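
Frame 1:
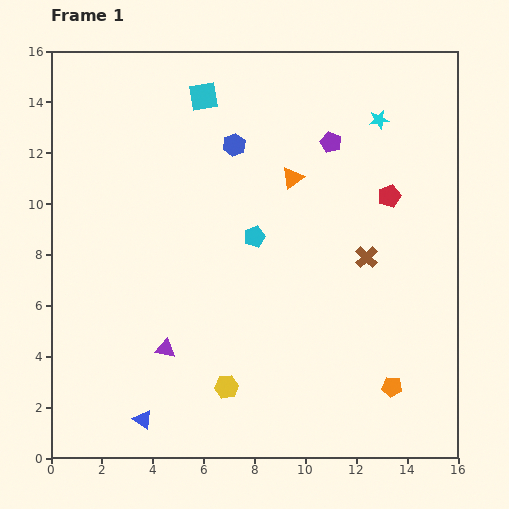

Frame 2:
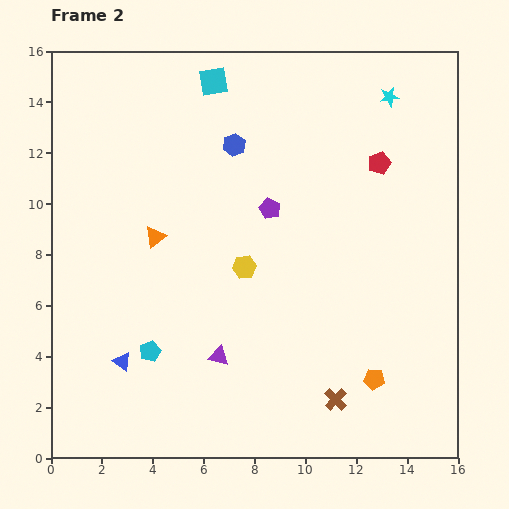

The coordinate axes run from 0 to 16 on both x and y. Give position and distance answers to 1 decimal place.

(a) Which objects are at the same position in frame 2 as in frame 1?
the blue hexagon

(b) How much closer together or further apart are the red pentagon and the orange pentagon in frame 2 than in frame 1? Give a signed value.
+1.0

Distance in frame 1: 7.5. Distance in frame 2: 8.5.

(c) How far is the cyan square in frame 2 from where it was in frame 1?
0.7

The cyan square moved from (6.0, 14.2) to (6.4, 14.8), a distance of √(0.4² + 0.6²) ≈ 0.7.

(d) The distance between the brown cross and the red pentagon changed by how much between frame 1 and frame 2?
+6.9

Distance in frame 1: 2.6. Distance in frame 2: 9.5.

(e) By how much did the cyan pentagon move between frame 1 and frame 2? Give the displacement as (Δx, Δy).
(-4.1, -4.5)

The cyan pentagon was at (8.0, 8.7) in frame 1 and (3.9, 4.2) in frame 2.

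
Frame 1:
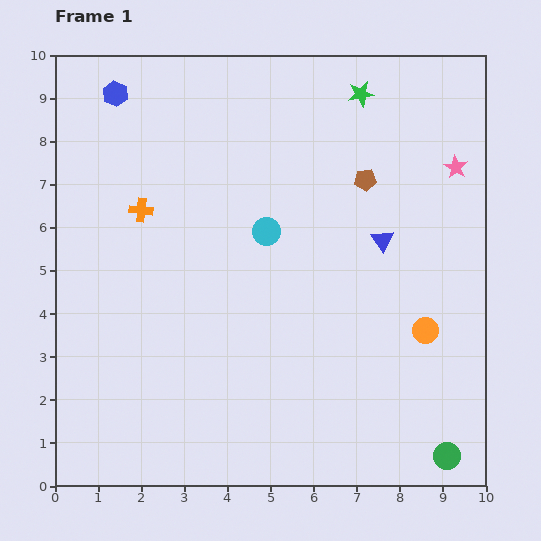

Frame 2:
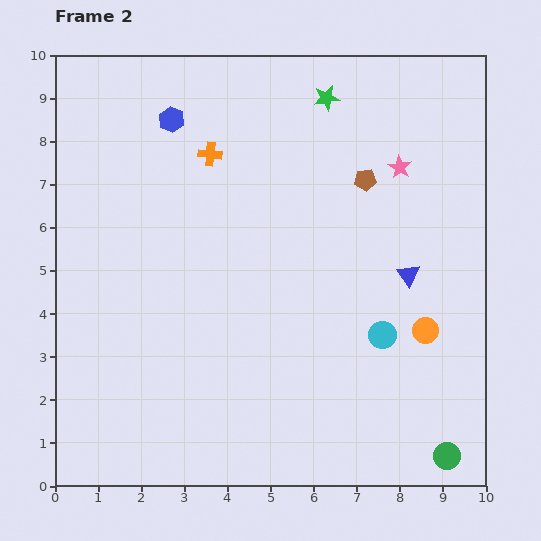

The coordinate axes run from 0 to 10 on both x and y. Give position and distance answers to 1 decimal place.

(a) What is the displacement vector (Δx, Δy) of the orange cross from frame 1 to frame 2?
(1.6, 1.3)

The orange cross was at (2.0, 6.4) in frame 1 and (3.6, 7.7) in frame 2.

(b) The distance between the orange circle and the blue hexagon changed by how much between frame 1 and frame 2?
-1.4

Distance in frame 1: 9.1. Distance in frame 2: 7.7.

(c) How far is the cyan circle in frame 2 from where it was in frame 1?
3.6

The cyan circle moved from (4.9, 5.9) to (7.6, 3.5), a distance of √(2.7² + 2.4²) ≈ 3.6.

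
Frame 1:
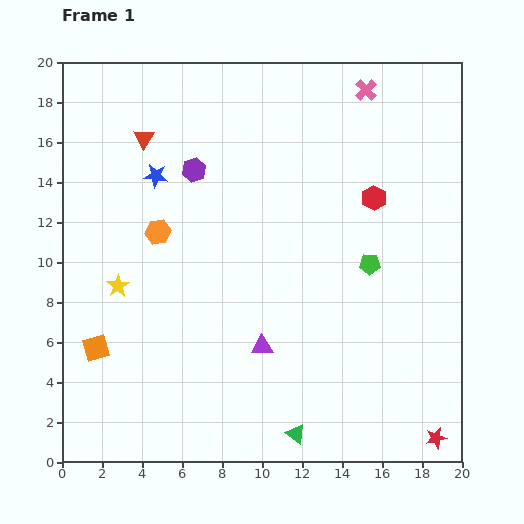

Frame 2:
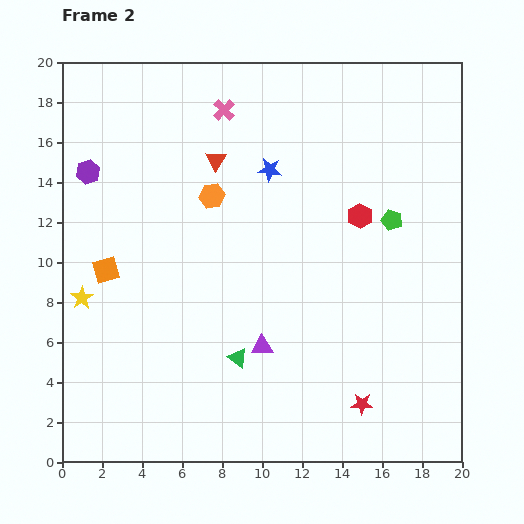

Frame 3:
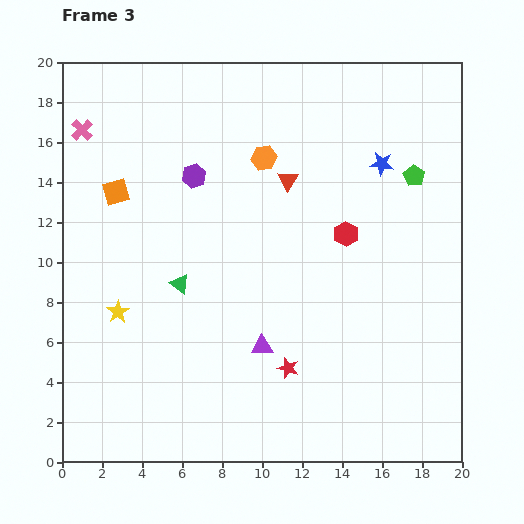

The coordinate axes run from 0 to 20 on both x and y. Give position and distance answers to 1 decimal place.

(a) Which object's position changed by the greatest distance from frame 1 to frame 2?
the pink cross

(moved 7.2; next 5.7)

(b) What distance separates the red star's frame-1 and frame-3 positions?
8.2

The red star moved from (18.7, 1.2) to (11.3, 4.7), a distance of √(7.4² + 3.5²) ≈ 8.2.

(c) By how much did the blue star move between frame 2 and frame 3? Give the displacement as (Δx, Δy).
(5.6, 0.3)

The blue star was at (10.4, 14.6) in frame 2 and (16.0, 14.9) in frame 3.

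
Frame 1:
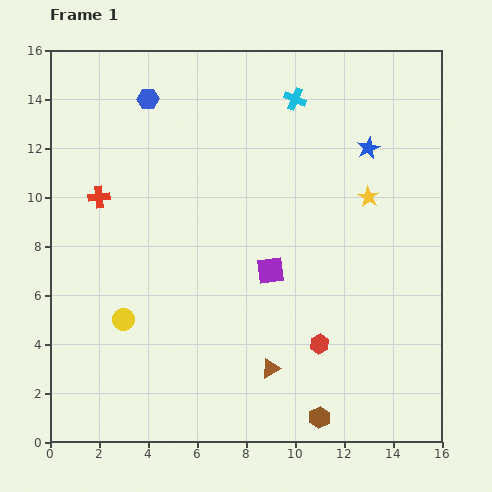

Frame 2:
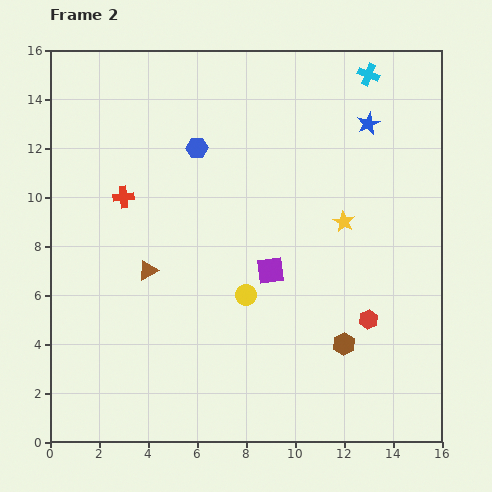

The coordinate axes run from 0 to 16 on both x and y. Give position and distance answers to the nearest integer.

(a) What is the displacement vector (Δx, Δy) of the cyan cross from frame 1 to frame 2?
(3, 1)

The cyan cross was at (10, 14) in frame 1 and (13, 15) in frame 2.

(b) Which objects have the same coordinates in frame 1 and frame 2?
the purple square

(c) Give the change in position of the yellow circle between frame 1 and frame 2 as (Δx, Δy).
(5, 1)

The yellow circle was at (3, 5) in frame 1 and (8, 6) in frame 2.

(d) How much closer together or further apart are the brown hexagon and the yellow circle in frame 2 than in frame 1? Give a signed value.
-5

Distance in frame 1: 9. Distance in frame 2: 4.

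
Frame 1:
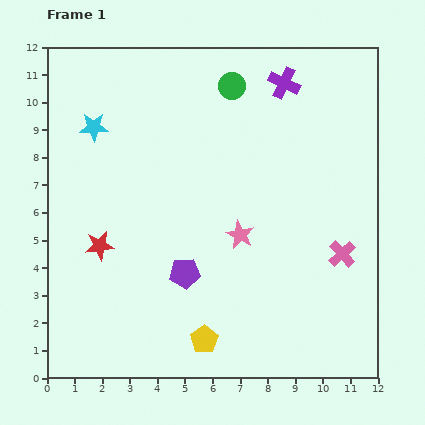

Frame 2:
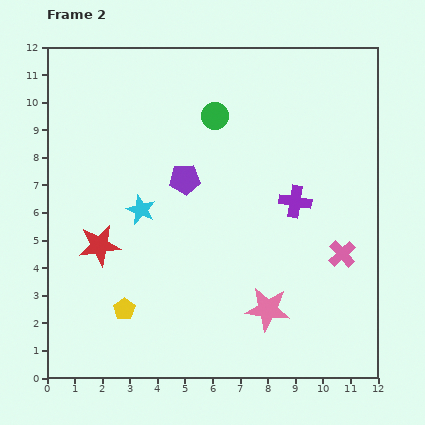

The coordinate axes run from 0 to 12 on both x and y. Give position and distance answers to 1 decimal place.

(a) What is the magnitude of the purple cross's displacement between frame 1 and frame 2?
4.3

The purple cross moved from (8.6, 10.7) to (9.0, 6.4), a distance of √(0.4² + 4.3²) ≈ 4.3.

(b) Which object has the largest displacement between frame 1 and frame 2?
the purple cross

(moved 4.3; next 3.4)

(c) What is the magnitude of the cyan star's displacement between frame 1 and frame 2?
3.4

The cyan star moved from (1.7, 9.1) to (3.4, 6.1), a distance of √(1.7² + 3.0²) ≈ 3.4.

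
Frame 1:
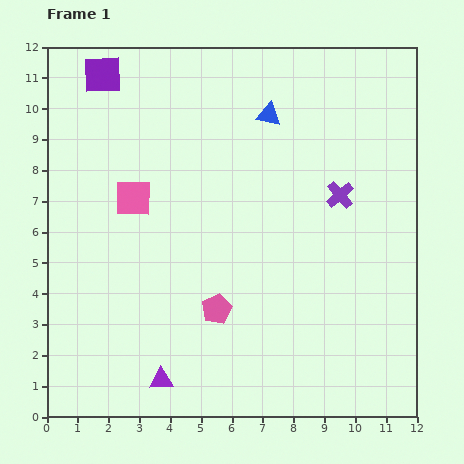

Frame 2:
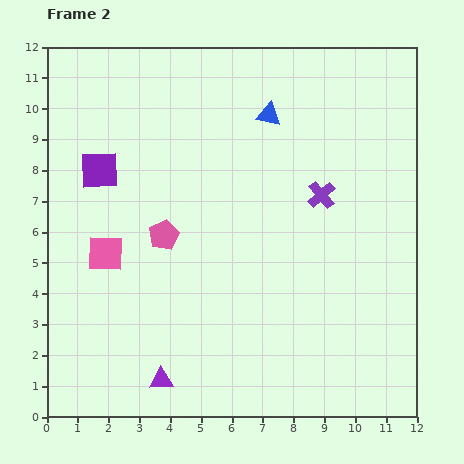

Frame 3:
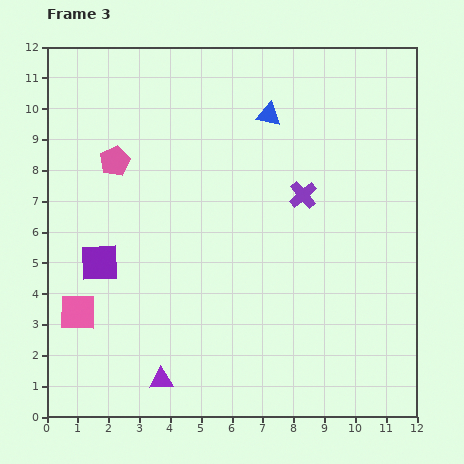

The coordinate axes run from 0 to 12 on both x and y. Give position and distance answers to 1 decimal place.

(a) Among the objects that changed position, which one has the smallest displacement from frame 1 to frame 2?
the purple cross

(moved 0.6)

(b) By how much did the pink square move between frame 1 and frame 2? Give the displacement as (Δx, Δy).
(-0.9, -1.8)

The pink square was at (2.8, 7.1) in frame 1 and (1.9, 5.3) in frame 2.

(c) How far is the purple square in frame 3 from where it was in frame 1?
6.1

The purple square moved from (1.8, 11.1) to (1.7, 5.0), a distance of √(0.1² + 6.1²) ≈ 6.1.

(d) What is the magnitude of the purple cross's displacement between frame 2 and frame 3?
0.6

The purple cross moved from (8.9, 7.2) to (8.3, 7.2), a distance of √(0.6² + 0.0²) ≈ 0.6.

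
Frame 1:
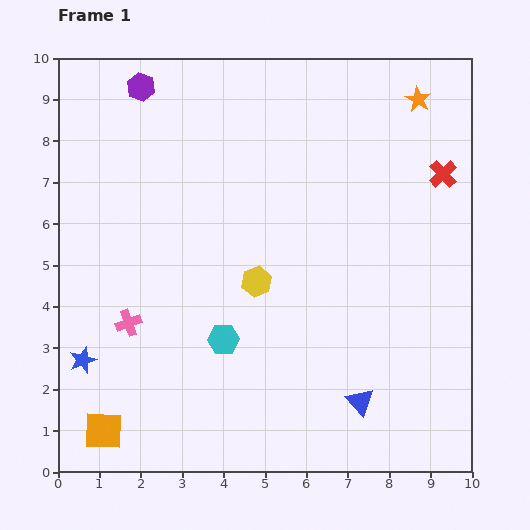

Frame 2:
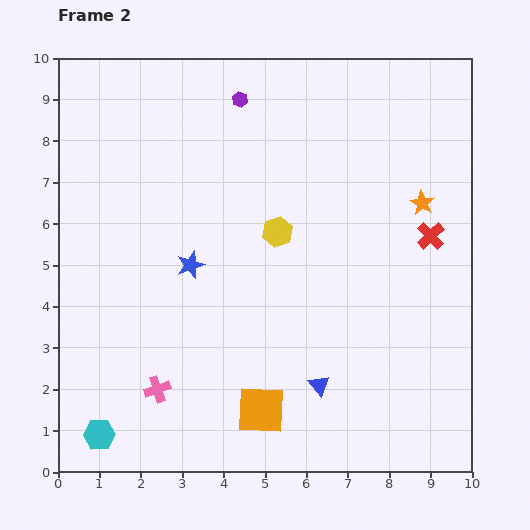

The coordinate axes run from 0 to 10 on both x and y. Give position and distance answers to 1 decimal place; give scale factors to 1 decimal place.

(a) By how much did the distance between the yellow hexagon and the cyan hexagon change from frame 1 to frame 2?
+4.9

Distance in frame 1: 1.6. Distance in frame 2: 6.5.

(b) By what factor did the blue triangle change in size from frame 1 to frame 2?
0.8×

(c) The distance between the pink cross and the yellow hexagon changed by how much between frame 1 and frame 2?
+1.5

Distance in frame 1: 3.3. Distance in frame 2: 4.8.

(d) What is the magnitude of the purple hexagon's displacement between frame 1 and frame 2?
2.4

The purple hexagon moved from (2.0, 9.3) to (4.4, 9.0), a distance of √(2.4² + 0.3²) ≈ 2.4.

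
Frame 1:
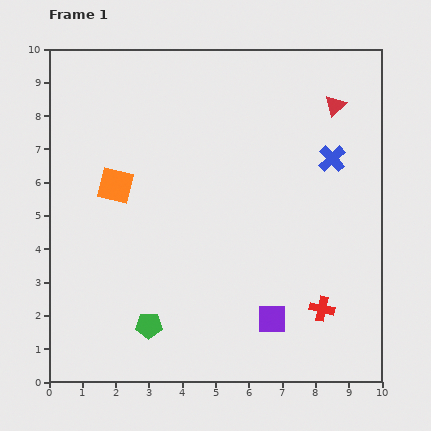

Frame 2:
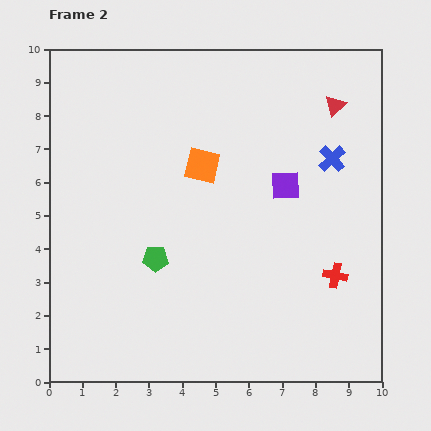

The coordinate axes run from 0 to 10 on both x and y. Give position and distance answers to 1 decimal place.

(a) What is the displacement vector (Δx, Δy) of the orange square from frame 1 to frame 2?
(2.6, 0.6)

The orange square was at (2.0, 5.9) in frame 1 and (4.6, 6.5) in frame 2.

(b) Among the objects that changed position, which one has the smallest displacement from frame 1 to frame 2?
the red cross

(moved 1.1)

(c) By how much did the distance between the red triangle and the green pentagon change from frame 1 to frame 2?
-1.6

Distance in frame 1: 8.7. Distance in frame 2: 7.1.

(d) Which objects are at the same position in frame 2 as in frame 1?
the red triangle, the blue cross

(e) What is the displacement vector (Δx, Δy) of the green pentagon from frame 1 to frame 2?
(0.2, 2.0)

The green pentagon was at (3.0, 1.7) in frame 1 and (3.2, 3.7) in frame 2.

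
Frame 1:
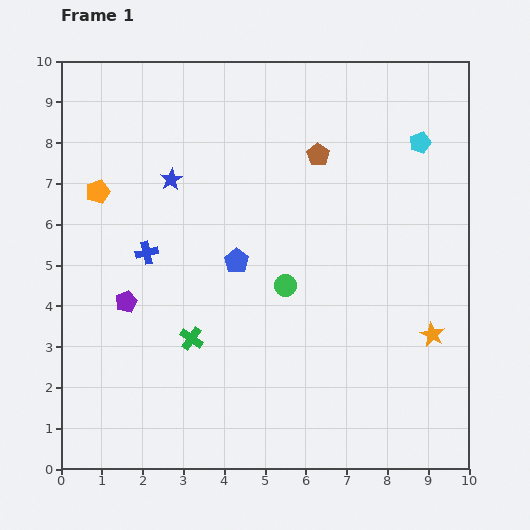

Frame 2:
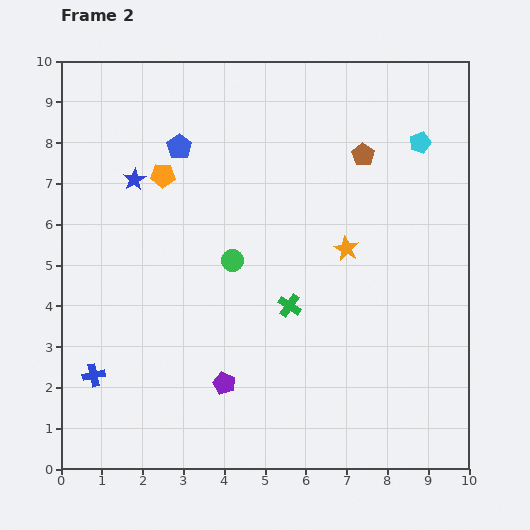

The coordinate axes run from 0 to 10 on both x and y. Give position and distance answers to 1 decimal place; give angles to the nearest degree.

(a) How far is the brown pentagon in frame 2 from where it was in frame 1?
1.1

The brown pentagon moved from (6.3, 7.7) to (7.4, 7.7), a distance of √(1.1² + 0.0²) ≈ 1.1.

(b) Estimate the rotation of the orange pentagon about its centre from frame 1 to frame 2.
22° clockwise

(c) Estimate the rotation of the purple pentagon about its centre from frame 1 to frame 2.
25° counter-clockwise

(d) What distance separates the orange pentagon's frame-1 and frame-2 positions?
1.6

The orange pentagon moved from (0.9, 6.8) to (2.5, 7.2), a distance of √(1.6² + 0.4²) ≈ 1.6.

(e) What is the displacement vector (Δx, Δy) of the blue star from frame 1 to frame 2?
(-0.9, 0.0)

The blue star was at (2.7, 7.1) in frame 1 and (1.8, 7.1) in frame 2.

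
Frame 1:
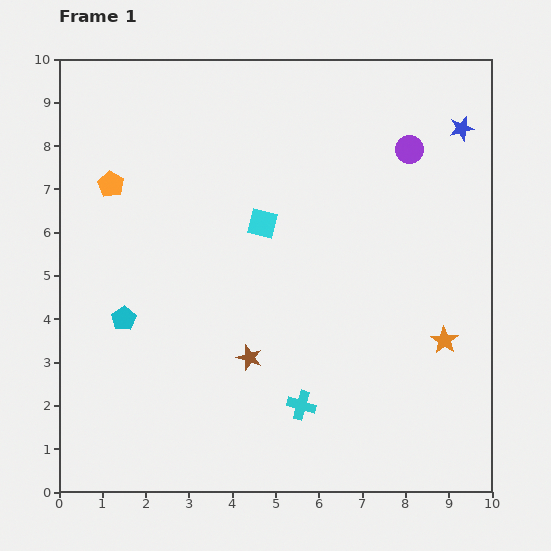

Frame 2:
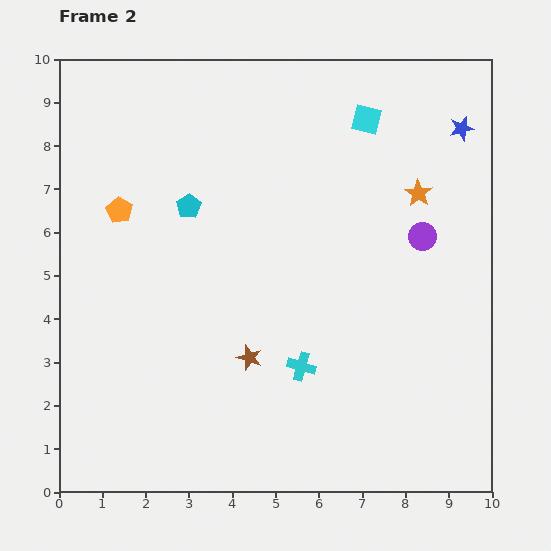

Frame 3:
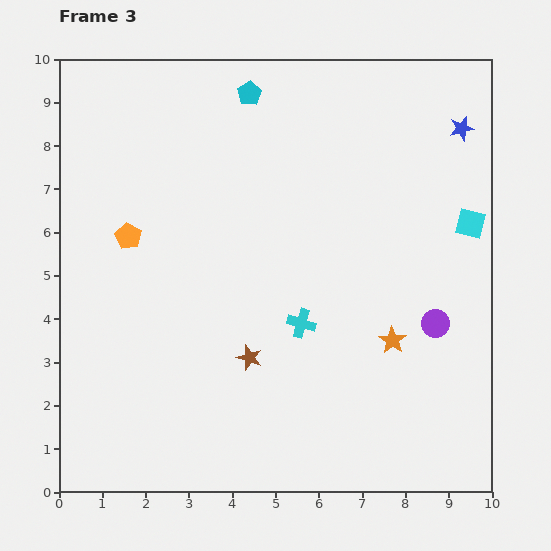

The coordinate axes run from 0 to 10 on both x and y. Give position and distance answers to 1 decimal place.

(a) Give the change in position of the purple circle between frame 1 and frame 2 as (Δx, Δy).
(0.3, -2.0)

The purple circle was at (8.1, 7.9) in frame 1 and (8.4, 5.9) in frame 2.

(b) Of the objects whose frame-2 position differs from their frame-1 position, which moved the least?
the orange pentagon

(moved 0.6)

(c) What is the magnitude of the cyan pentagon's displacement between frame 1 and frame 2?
3.0

The cyan pentagon moved from (1.5, 4.0) to (3.0, 6.6), a distance of √(1.5² + 2.6²) ≈ 3.0.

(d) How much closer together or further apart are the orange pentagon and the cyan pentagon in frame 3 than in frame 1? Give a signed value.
+1.2

Distance in frame 1: 3.1. Distance in frame 3: 4.3.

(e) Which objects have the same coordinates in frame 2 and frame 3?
the brown star, the blue star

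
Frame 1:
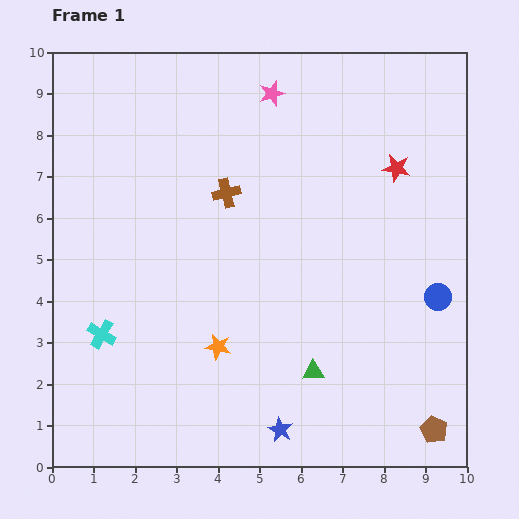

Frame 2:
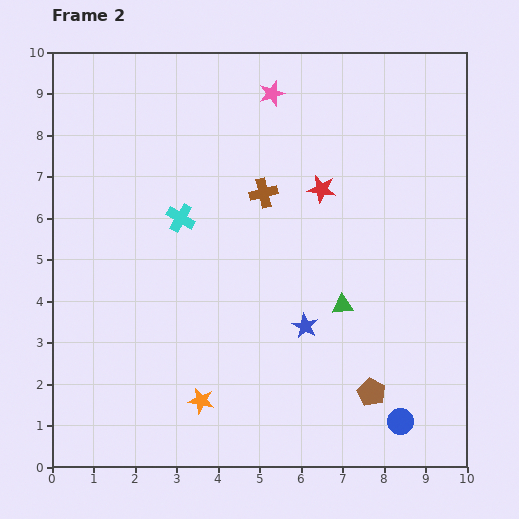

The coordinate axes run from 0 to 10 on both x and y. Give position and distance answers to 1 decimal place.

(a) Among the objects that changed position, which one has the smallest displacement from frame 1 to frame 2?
the brown cross

(moved 0.9)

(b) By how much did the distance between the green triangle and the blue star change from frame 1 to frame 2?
-0.6

Distance in frame 1: 1.6. Distance in frame 2: 1.0.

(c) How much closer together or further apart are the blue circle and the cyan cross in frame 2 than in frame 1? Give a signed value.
-0.9

Distance in frame 1: 8.1. Distance in frame 2: 7.2.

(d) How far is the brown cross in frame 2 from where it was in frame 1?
0.9

The brown cross moved from (4.2, 6.6) to (5.1, 6.6), a distance of √(0.9² + 0.0²) ≈ 0.9.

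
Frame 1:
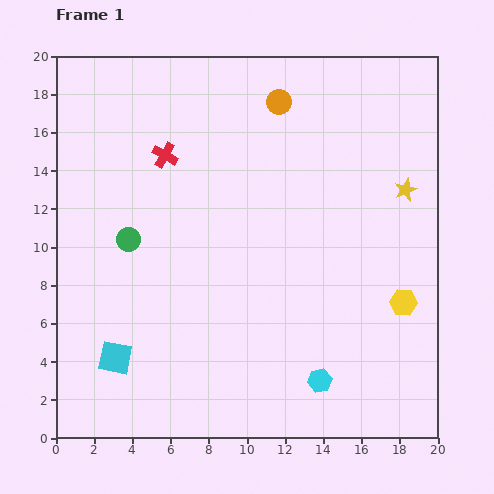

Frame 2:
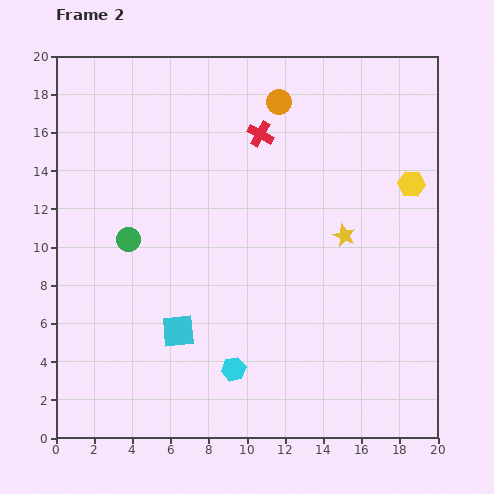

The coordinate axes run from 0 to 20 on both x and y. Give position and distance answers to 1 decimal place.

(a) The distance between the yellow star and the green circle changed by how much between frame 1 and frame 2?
-3.4

Distance in frame 1: 14.7. Distance in frame 2: 11.3.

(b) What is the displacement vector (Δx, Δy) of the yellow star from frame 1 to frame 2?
(-3.2, -2.4)

The yellow star was at (18.3, 13.0) in frame 1 and (15.1, 10.6) in frame 2.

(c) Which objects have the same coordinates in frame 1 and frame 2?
the green circle, the orange circle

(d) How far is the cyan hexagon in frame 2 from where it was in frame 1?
4.5

The cyan hexagon moved from (13.8, 3.0) to (9.3, 3.6), a distance of √(4.5² + 0.6²) ≈ 4.5.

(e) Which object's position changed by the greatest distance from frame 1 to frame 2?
the yellow hexagon

(moved 6.2; next 5.1)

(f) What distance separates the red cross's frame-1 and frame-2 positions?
5.1

The red cross moved from (5.7, 14.8) to (10.7, 15.9), a distance of √(5.0² + 1.1²) ≈ 5.1.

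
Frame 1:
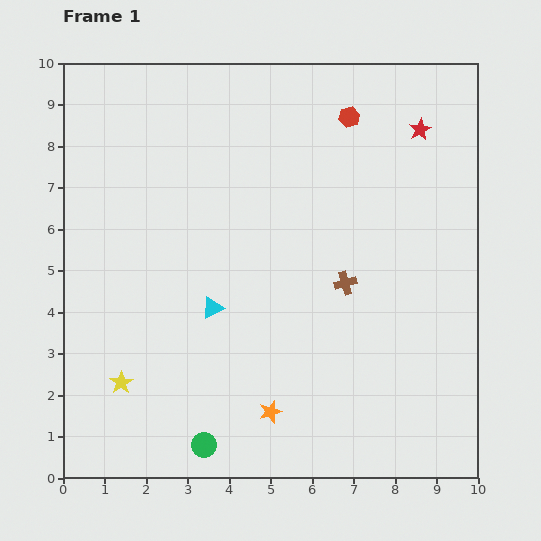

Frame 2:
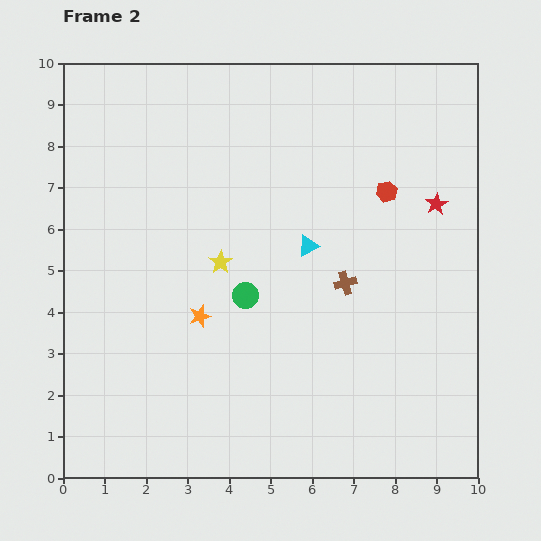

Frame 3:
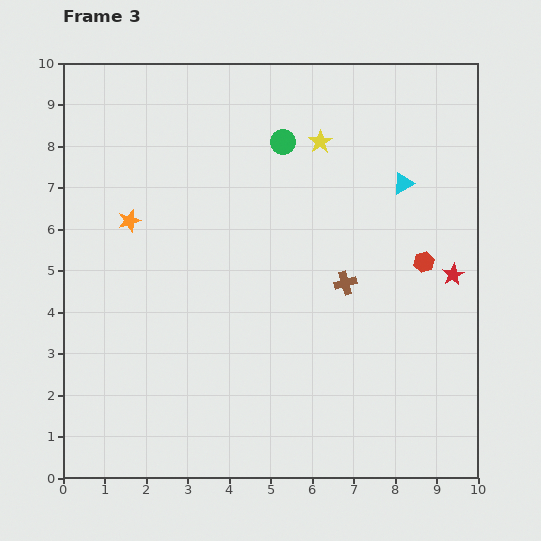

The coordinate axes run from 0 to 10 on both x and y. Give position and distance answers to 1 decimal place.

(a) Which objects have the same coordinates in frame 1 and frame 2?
the brown cross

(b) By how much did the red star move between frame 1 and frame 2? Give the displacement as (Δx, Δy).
(0.4, -1.8)

The red star was at (8.6, 8.4) in frame 1 and (9.0, 6.6) in frame 2.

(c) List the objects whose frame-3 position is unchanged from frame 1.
the brown cross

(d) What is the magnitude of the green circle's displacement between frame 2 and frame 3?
3.8

The green circle moved from (4.4, 4.4) to (5.3, 8.1), a distance of √(0.9² + 3.7²) ≈ 3.8.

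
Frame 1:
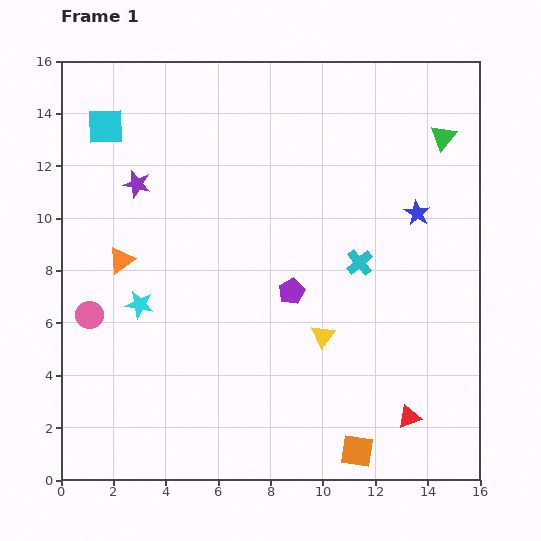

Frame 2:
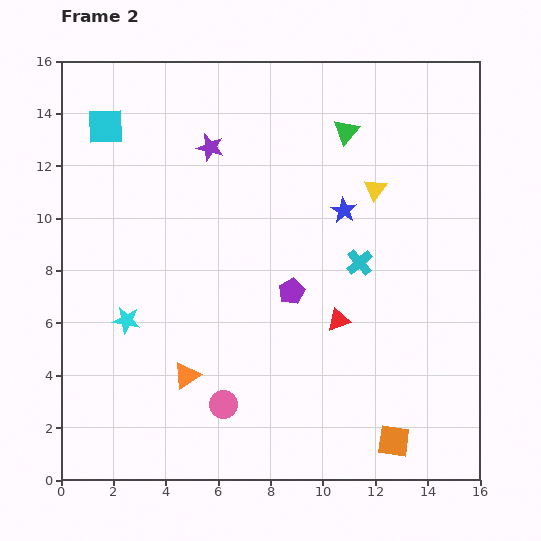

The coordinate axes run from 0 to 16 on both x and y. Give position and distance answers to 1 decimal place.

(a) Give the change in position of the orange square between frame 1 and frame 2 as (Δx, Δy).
(1.4, 0.4)

The orange square was at (11.3, 1.1) in frame 1 and (12.7, 1.5) in frame 2.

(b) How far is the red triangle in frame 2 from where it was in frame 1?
4.6

The red triangle moved from (13.3, 2.4) to (10.6, 6.1), a distance of √(2.7² + 3.7²) ≈ 4.6.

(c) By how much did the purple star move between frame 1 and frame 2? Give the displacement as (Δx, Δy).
(2.8, 1.4)

The purple star was at (2.9, 11.3) in frame 1 and (5.7, 12.7) in frame 2.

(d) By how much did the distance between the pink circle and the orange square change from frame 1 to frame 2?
-4.8

Distance in frame 1: 11.4. Distance in frame 2: 6.6.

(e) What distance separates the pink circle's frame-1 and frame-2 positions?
6.1

The pink circle moved from (1.1, 6.3) to (6.2, 2.9), a distance of √(5.1² + 3.4²) ≈ 6.1.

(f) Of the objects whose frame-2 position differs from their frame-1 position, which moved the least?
the cyan star

(moved 0.8)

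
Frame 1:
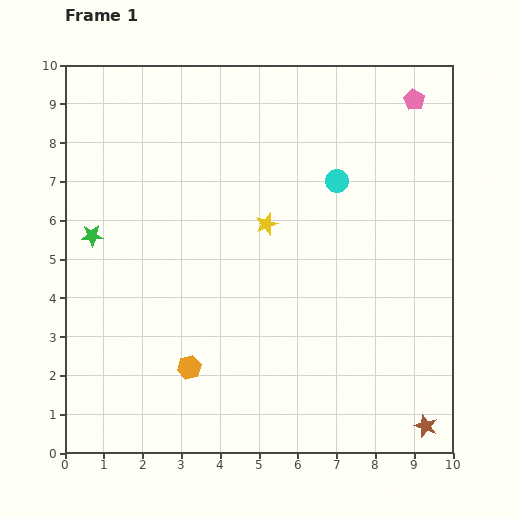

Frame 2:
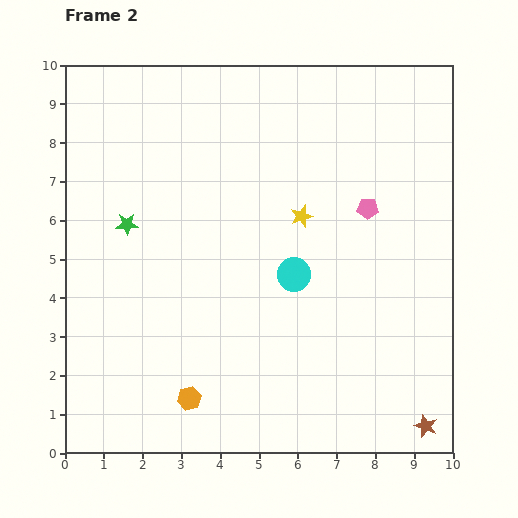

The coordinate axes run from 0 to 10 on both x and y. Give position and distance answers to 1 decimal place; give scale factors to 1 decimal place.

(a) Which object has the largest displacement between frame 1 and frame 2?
the pink pentagon

(moved 3.0; next 2.6)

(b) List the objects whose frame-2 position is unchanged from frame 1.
the brown star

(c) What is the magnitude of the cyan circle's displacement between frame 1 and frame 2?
2.6

The cyan circle moved from (7.0, 7.0) to (5.9, 4.6), a distance of √(1.1² + 2.4²) ≈ 2.6.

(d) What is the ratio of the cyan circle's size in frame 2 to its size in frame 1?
1.4×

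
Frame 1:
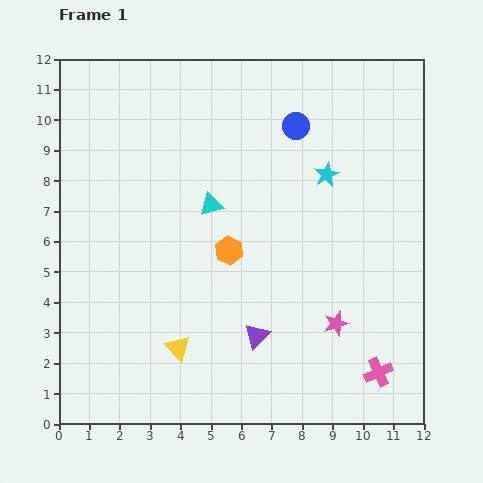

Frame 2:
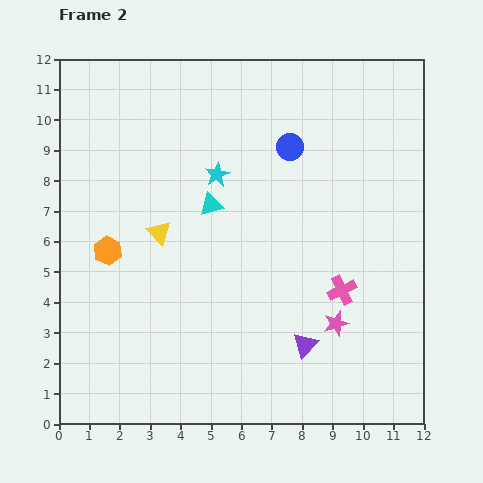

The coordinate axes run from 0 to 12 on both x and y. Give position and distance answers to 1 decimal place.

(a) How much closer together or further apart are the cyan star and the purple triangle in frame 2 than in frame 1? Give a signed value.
+0.5

Distance in frame 1: 5.8. Distance in frame 2: 6.3.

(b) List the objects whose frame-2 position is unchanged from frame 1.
the cyan triangle, the pink star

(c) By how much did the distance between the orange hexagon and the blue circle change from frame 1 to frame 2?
+2.2

Distance in frame 1: 4.7. Distance in frame 2: 6.9.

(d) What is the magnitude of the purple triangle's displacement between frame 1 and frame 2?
1.6

The purple triangle moved from (6.5, 2.9) to (8.1, 2.6), a distance of √(1.6² + 0.3²) ≈ 1.6.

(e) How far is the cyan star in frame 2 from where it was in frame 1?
3.6

The cyan star moved from (8.8, 8.2) to (5.2, 8.2), a distance of √(3.6² + 0.0²) ≈ 3.6.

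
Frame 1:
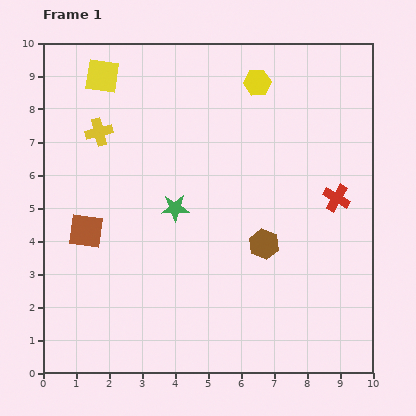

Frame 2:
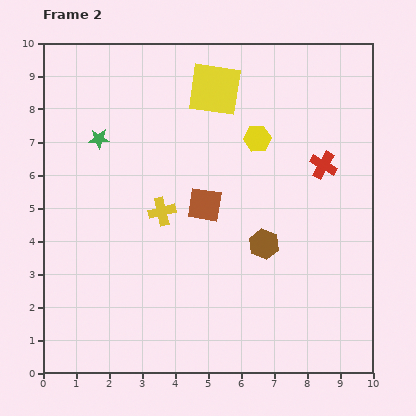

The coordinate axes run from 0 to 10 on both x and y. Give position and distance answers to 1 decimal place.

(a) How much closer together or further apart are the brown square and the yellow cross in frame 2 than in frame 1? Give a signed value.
-1.7

Distance in frame 1: 3.0. Distance in frame 2: 1.3.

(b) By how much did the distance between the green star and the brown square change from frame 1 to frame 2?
+1.0

Distance in frame 1: 2.8. Distance in frame 2: 3.8.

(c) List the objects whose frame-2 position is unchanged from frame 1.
the brown hexagon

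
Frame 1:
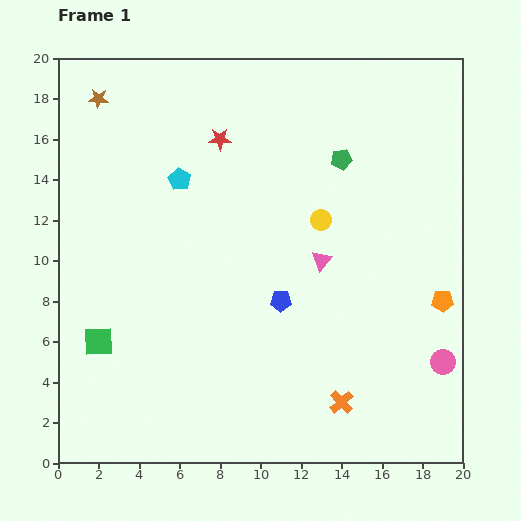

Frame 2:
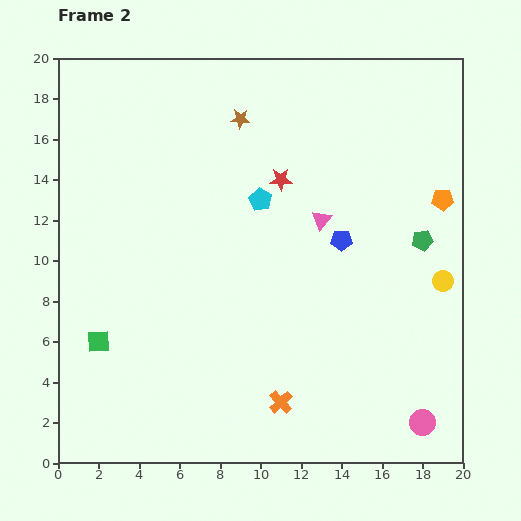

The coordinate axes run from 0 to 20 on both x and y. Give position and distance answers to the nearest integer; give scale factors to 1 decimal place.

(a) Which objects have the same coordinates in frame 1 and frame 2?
the green square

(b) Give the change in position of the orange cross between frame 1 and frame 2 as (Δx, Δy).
(-3, 0)

The orange cross was at (14, 3) in frame 1 and (11, 3) in frame 2.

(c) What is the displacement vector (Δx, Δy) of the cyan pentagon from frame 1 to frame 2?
(4, -1)

The cyan pentagon was at (6, 14) in frame 1 and (10, 13) in frame 2.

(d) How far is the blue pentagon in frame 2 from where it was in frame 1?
4

The blue pentagon moved from (11, 8) to (14, 11), a distance of √(3² + 3²) ≈ 4.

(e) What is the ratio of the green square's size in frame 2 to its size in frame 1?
0.8×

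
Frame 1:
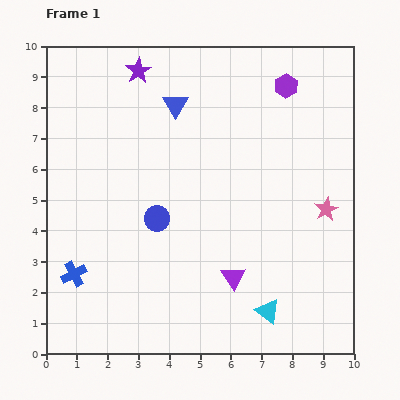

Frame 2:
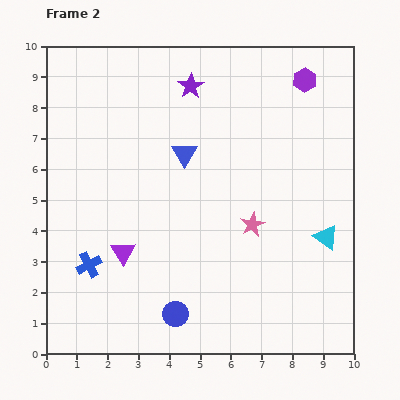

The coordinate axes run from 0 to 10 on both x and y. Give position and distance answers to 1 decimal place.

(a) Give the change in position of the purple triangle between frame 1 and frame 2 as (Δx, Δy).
(-3.6, 0.8)

The purple triangle was at (6.1, 2.5) in frame 1 and (2.5, 3.3) in frame 2.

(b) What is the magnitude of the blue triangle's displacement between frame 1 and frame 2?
1.6

The blue triangle moved from (4.2, 8.1) to (4.5, 6.5), a distance of √(0.3² + 1.6²) ≈ 1.6.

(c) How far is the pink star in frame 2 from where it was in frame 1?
2.5

The pink star moved from (9.1, 4.7) to (6.7, 4.2), a distance of √(2.4² + 0.5²) ≈ 2.5.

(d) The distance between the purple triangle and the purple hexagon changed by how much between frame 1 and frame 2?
+1.7

Distance in frame 1: 6.4. Distance in frame 2: 8.1.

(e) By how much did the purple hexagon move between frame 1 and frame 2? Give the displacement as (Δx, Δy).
(0.6, 0.2)

The purple hexagon was at (7.8, 8.7) in frame 1 and (8.4, 8.9) in frame 2.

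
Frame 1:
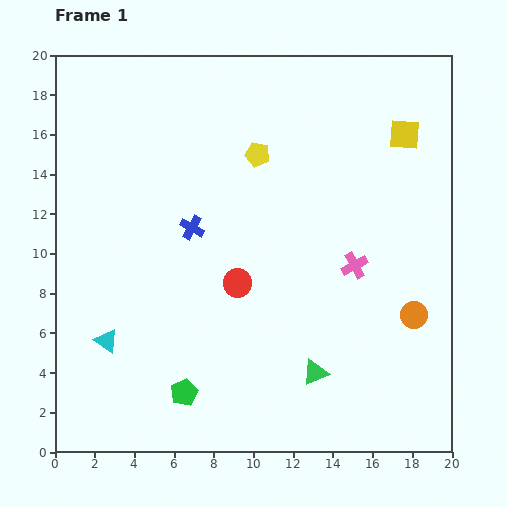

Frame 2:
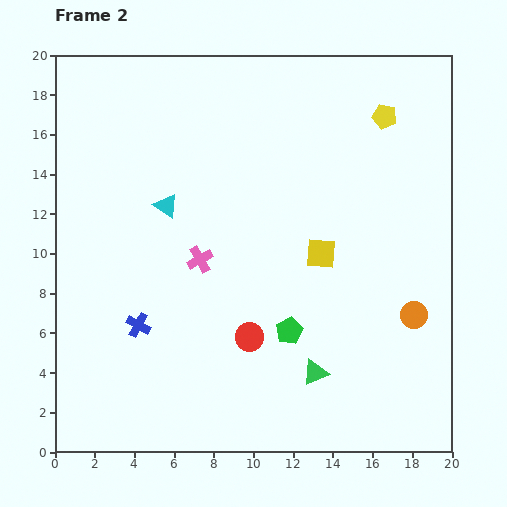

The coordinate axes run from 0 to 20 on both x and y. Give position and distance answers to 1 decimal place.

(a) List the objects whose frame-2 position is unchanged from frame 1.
the orange circle, the green triangle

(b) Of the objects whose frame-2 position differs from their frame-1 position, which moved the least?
the red circle

(moved 2.8)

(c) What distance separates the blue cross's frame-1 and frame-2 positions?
5.6

The blue cross moved from (6.9, 11.3) to (4.2, 6.4), a distance of √(2.7² + 4.9²) ≈ 5.6.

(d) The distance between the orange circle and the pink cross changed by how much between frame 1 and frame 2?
+7.3

Distance in frame 1: 3.9. Distance in frame 2: 11.2.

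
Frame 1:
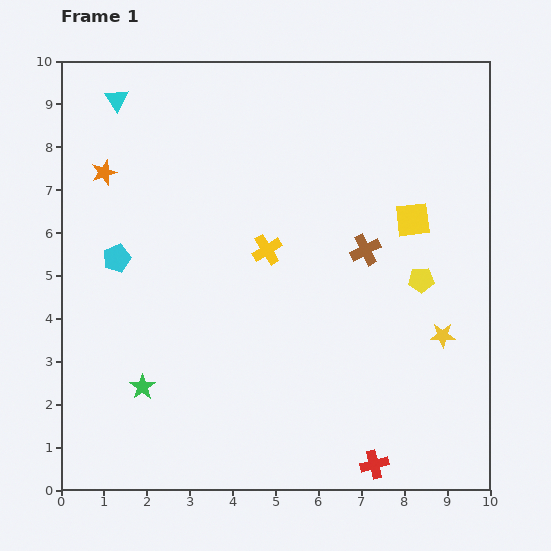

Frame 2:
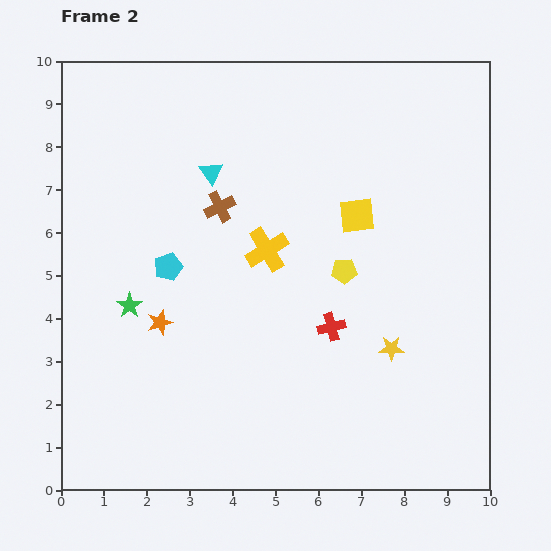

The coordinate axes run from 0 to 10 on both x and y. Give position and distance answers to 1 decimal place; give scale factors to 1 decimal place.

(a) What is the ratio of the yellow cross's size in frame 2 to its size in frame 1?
1.5×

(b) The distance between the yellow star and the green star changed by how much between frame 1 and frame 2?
-0.9

Distance in frame 1: 7.1. Distance in frame 2: 6.2.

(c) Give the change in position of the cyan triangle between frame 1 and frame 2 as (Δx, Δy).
(2.2, -1.7)

The cyan triangle was at (1.3, 9.1) in frame 1 and (3.5, 7.4) in frame 2.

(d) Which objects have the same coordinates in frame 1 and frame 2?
the yellow cross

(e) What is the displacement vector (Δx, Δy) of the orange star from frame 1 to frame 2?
(1.3, -3.5)

The orange star was at (1.0, 7.4) in frame 1 and (2.3, 3.9) in frame 2.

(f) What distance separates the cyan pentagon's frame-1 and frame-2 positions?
1.2

The cyan pentagon moved from (1.3, 5.4) to (2.5, 5.2), a distance of √(1.2² + 0.2²) ≈ 1.2.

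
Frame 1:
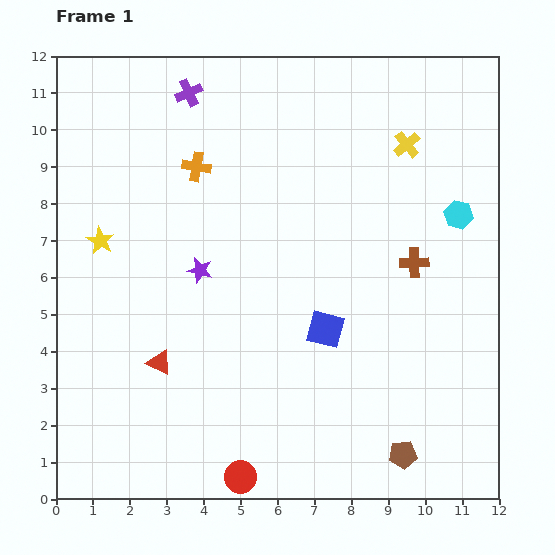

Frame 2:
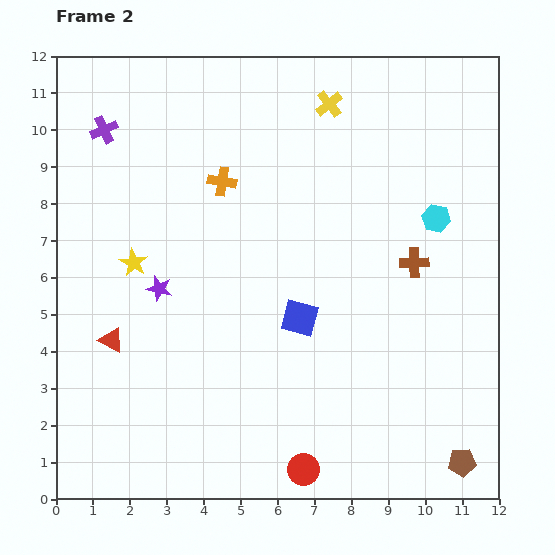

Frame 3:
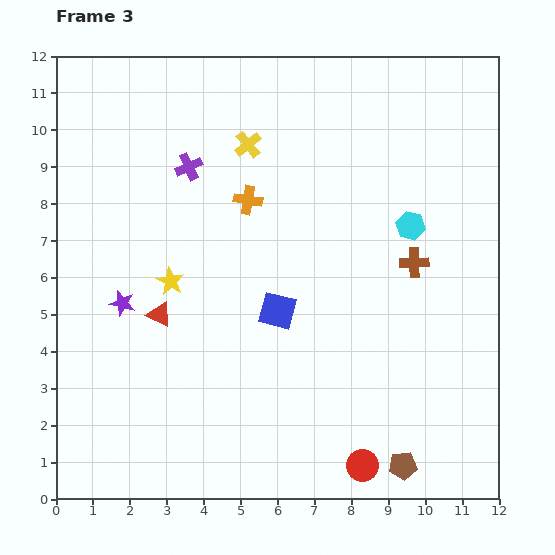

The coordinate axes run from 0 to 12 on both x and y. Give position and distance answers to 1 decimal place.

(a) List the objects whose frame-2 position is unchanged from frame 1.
the brown cross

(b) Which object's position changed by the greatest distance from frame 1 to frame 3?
the yellow cross

(moved 4.3; next 3.3)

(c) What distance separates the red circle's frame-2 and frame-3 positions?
1.6

The red circle moved from (6.7, 0.8) to (8.3, 0.9), a distance of √(1.6² + 0.1²) ≈ 1.6.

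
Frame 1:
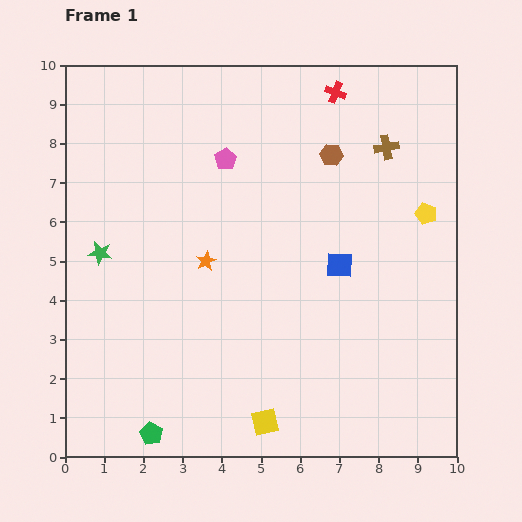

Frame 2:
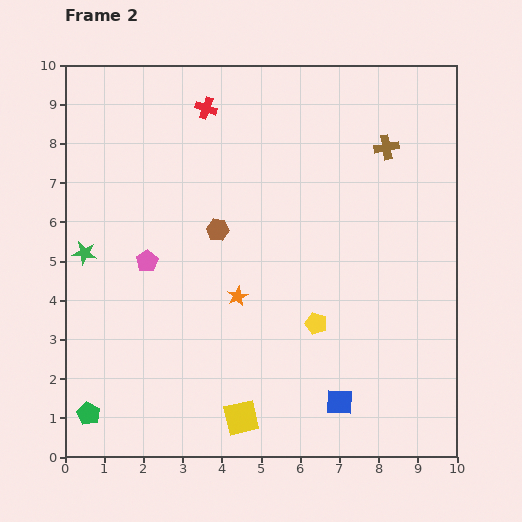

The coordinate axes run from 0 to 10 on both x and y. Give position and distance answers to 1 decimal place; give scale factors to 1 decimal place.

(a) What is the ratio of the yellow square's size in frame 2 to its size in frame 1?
1.3×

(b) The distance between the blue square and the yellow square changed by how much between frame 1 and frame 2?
-1.9

Distance in frame 1: 4.4. Distance in frame 2: 2.5.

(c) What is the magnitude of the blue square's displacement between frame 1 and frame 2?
3.5

The blue square moved from (7.0, 4.9) to (7.0, 1.4), a distance of √(0.0² + 3.5²) ≈ 3.5.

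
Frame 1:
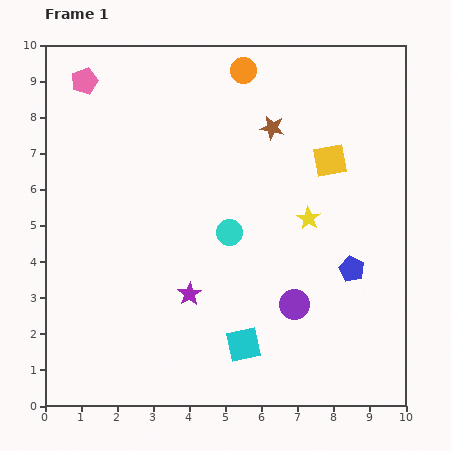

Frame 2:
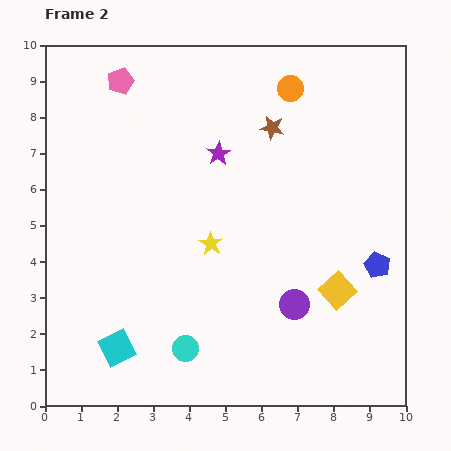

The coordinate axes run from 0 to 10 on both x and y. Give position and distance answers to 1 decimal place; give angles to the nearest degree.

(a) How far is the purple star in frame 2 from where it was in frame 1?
4.0

The purple star moved from (4.0, 3.1) to (4.8, 7.0), a distance of √(0.8² + 3.9²) ≈ 4.0.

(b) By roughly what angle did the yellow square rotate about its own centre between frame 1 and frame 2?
32° counter-clockwise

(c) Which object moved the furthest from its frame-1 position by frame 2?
the purple star

(moved 4.0; next 3.6)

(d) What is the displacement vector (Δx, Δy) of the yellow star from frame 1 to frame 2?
(-2.7, -0.7)

The yellow star was at (7.3, 5.2) in frame 1 and (4.6, 4.5) in frame 2.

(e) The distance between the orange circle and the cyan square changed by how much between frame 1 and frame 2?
+1.1

Distance in frame 1: 7.6. Distance in frame 2: 8.7.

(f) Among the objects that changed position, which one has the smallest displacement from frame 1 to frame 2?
the blue pentagon

(moved 0.7)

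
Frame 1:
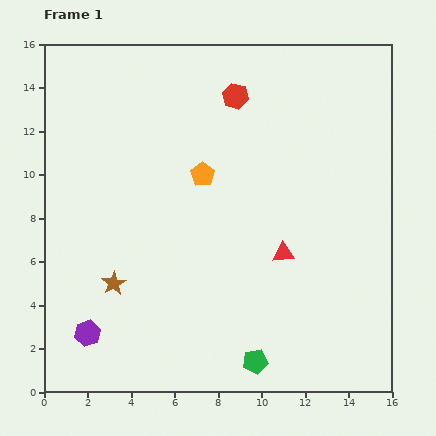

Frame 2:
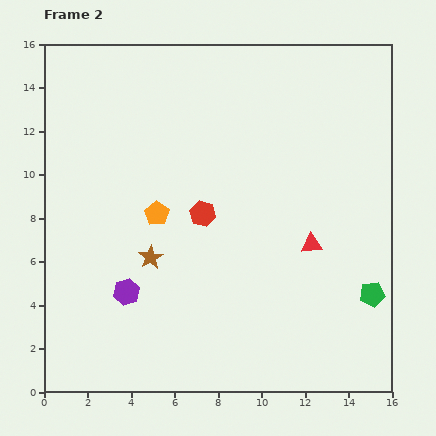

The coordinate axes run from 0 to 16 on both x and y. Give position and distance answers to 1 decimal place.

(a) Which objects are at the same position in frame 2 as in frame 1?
none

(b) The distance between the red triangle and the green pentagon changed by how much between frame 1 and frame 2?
-1.6

Distance in frame 1: 5.2. Distance in frame 2: 3.6.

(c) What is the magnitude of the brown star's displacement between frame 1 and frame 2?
2.1

The brown star moved from (3.2, 5.0) to (4.9, 6.2), a distance of √(1.7² + 1.2²) ≈ 2.1.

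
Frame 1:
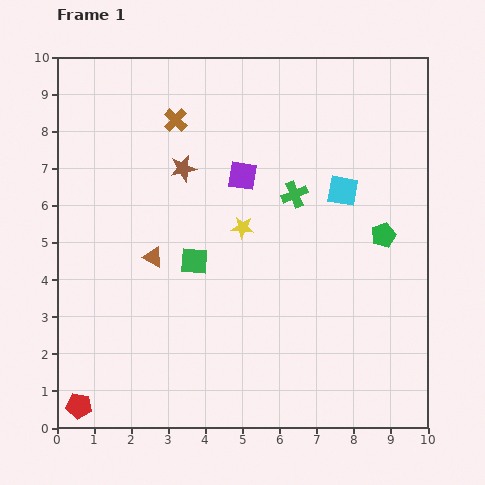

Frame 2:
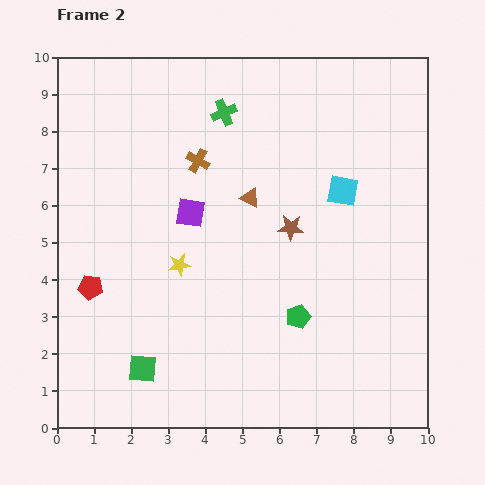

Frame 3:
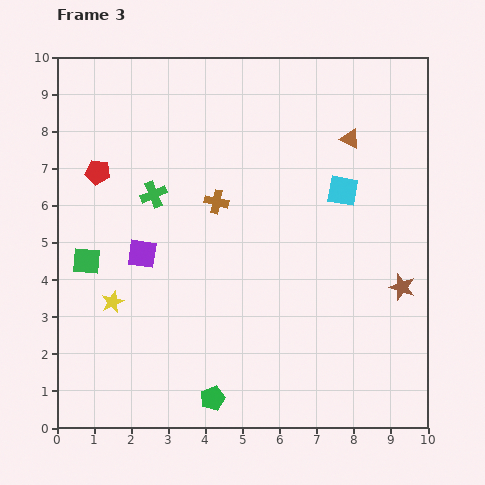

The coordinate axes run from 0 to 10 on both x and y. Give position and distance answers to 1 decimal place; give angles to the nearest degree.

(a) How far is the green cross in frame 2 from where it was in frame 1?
2.9

The green cross moved from (6.4, 6.3) to (4.5, 8.5), a distance of √(1.9² + 2.2²) ≈ 2.9.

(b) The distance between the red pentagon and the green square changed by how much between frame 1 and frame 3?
-2.6

Distance in frame 1: 5.0. Distance in frame 3: 2.4.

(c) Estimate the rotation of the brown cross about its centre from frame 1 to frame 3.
31° counter-clockwise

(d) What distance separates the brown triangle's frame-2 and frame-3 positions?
3.1

The brown triangle moved from (5.2, 6.2) to (7.9, 7.8), a distance of √(2.7² + 1.6²) ≈ 3.1.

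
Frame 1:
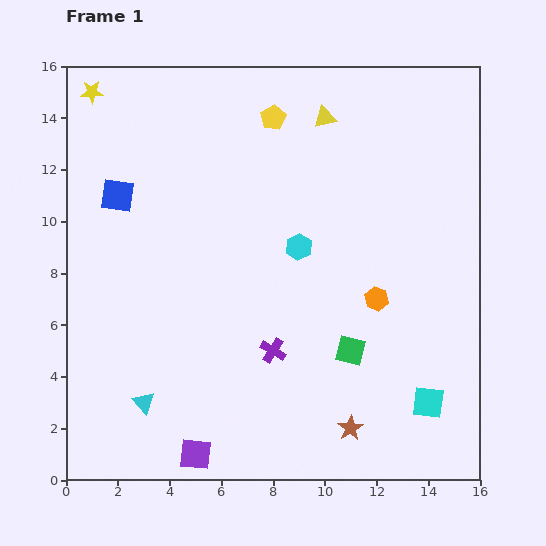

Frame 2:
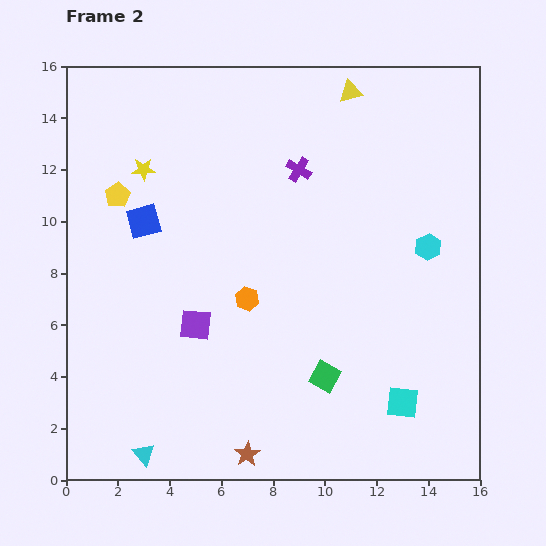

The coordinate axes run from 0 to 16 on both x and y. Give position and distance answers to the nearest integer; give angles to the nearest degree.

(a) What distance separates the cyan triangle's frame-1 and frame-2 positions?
2

The cyan triangle moved from (3, 3) to (3, 1), a distance of √(0² + 2²) ≈ 2.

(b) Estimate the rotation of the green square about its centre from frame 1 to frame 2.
16° clockwise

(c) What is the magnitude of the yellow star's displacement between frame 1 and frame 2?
4

The yellow star moved from (1, 15) to (3, 12), a distance of √(2² + 3²) ≈ 4.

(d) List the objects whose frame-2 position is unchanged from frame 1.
none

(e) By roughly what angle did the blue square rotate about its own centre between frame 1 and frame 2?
24° counter-clockwise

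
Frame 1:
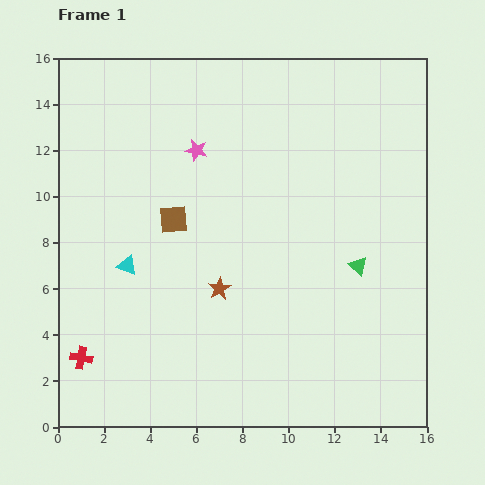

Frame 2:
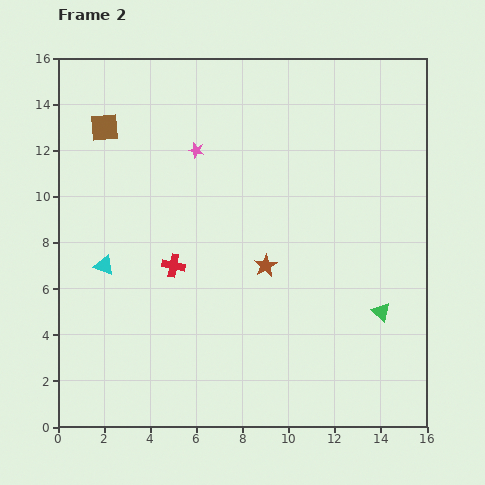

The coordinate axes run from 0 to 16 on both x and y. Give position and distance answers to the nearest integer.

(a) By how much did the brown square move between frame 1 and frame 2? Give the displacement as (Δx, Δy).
(-3, 4)

The brown square was at (5, 9) in frame 1 and (2, 13) in frame 2.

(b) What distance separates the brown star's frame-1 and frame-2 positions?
2

The brown star moved from (7, 6) to (9, 7), a distance of √(2² + 1²) ≈ 2.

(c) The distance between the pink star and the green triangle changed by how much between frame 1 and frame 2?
+2

Distance in frame 1: 9. Distance in frame 2: 11.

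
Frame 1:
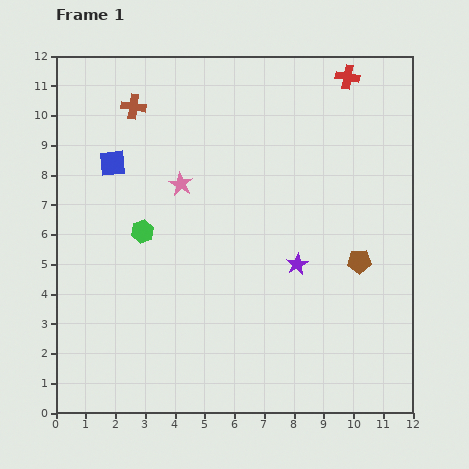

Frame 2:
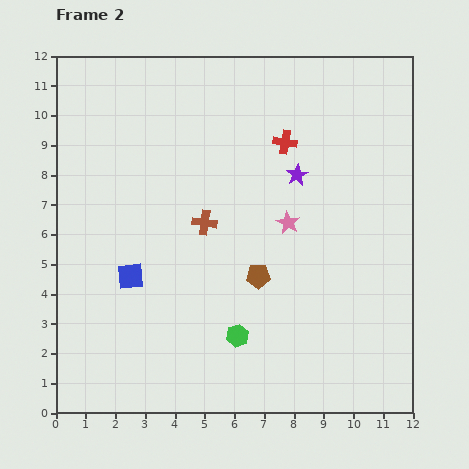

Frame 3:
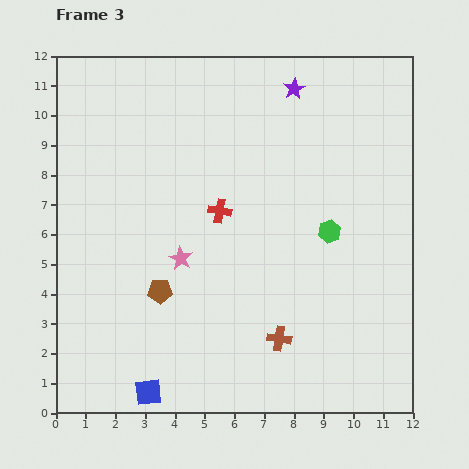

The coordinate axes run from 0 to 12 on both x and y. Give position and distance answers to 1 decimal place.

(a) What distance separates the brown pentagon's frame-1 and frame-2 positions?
3.4

The brown pentagon moved from (10.2, 5.1) to (6.8, 4.6), a distance of √(3.4² + 0.5²) ≈ 3.4.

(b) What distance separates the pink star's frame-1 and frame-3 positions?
2.5

The pink star moved from (4.2, 7.7) to (4.2, 5.2), a distance of √(0.0² + 2.5²) ≈ 2.5.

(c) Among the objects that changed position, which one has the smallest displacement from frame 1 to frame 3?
the pink star

(moved 2.5)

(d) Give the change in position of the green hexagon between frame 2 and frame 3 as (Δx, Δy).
(3.1, 3.5)

The green hexagon was at (6.1, 2.6) in frame 2 and (9.2, 6.1) in frame 3.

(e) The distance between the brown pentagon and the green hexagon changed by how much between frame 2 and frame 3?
+3.9

Distance in frame 2: 2.1. Distance in frame 3: 6.0.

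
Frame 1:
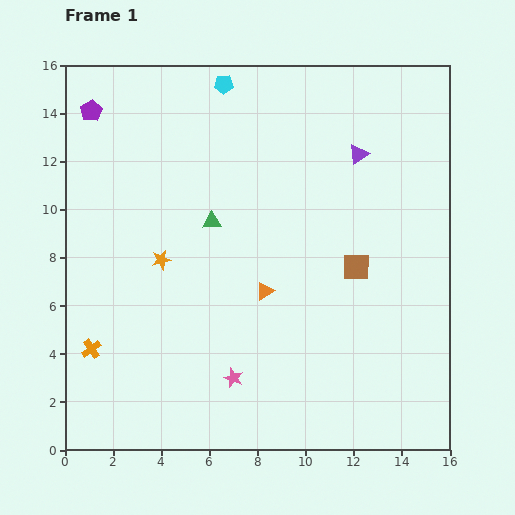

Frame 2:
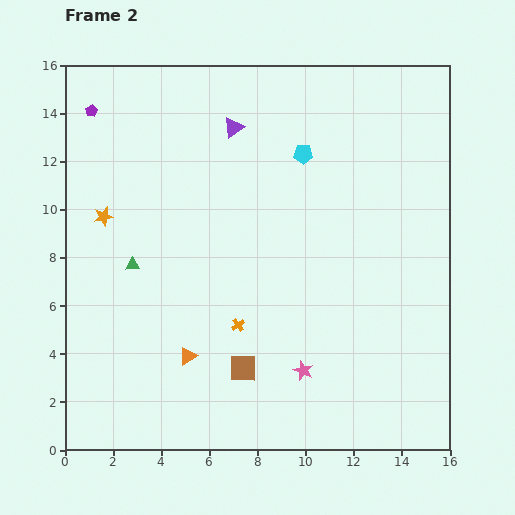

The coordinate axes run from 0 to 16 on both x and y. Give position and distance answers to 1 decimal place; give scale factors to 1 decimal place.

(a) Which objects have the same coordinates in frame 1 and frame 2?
the purple pentagon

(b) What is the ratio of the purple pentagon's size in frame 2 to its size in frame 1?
0.6×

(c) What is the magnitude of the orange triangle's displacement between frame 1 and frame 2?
4.2

The orange triangle moved from (8.3, 6.6) to (5.1, 3.9), a distance of √(3.2² + 2.7²) ≈ 4.2.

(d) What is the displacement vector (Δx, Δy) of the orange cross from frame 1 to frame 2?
(6.1, 1.0)

The orange cross was at (1.1, 4.2) in frame 1 and (7.2, 5.2) in frame 2.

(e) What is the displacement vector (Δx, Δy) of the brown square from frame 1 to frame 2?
(-4.7, -4.2)

The brown square was at (12.1, 7.6) in frame 1 and (7.4, 3.4) in frame 2.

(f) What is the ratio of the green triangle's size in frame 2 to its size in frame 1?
0.7×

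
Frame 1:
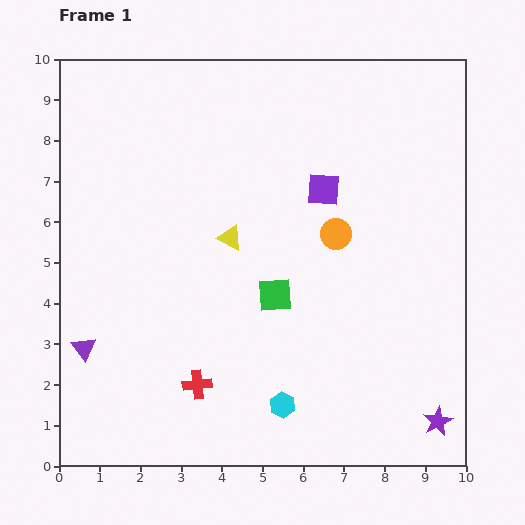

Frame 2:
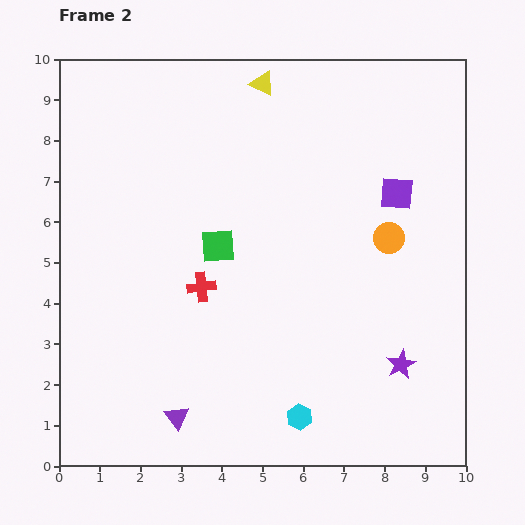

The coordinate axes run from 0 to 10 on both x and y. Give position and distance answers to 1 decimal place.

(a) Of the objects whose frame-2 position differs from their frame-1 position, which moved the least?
the cyan hexagon

(moved 0.5)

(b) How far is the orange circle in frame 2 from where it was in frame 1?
1.3

The orange circle moved from (6.8, 5.7) to (8.1, 5.6), a distance of √(1.3² + 0.1²) ≈ 1.3.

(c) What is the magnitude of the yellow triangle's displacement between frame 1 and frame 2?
3.9

The yellow triangle moved from (4.2, 5.6) to (5.0, 9.4), a distance of √(0.8² + 3.8²) ≈ 3.9.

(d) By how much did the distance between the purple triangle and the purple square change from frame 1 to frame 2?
+0.6

Distance in frame 1: 7.1. Distance in frame 2: 7.7.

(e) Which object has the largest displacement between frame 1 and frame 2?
the yellow triangle

(moved 3.9; next 2.9)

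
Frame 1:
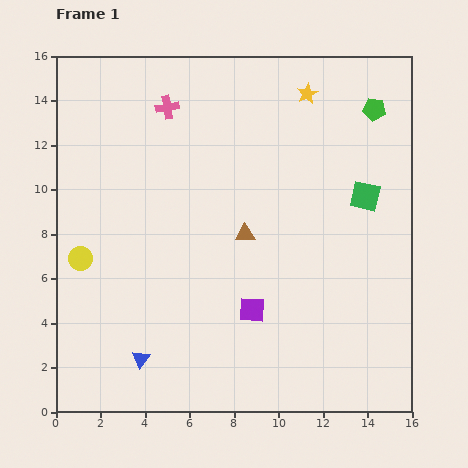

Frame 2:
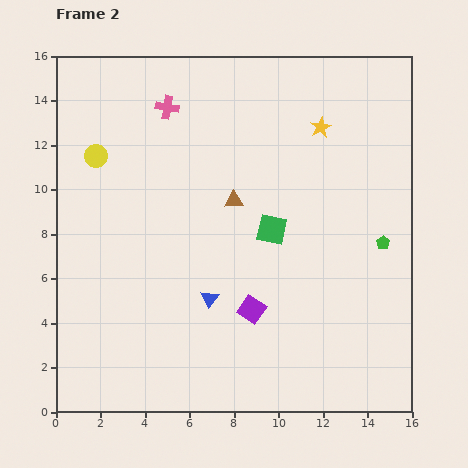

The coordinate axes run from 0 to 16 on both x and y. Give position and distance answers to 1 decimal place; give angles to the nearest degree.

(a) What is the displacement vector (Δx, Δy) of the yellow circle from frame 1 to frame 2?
(0.7, 4.6)

The yellow circle was at (1.1, 6.9) in frame 1 and (1.8, 11.5) in frame 2.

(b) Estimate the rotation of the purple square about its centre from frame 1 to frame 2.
31° clockwise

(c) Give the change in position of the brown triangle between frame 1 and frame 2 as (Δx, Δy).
(-0.5, 1.5)

The brown triangle was at (8.5, 8.0) in frame 1 and (8.0, 9.5) in frame 2.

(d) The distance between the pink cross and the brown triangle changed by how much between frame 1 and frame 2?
-1.5

Distance in frame 1: 6.7. Distance in frame 2: 5.2.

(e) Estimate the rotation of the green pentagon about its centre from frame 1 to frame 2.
30° clockwise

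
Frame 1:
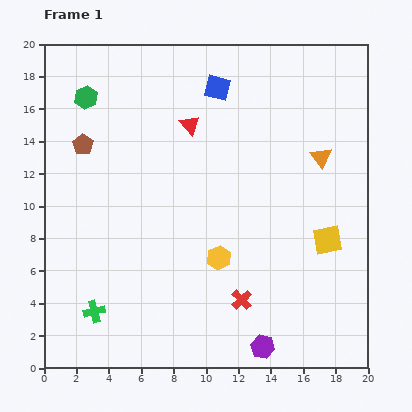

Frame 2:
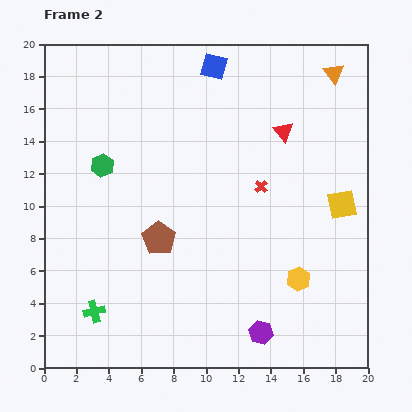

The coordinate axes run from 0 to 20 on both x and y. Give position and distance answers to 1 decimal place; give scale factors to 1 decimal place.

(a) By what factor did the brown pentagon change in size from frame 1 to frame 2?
1.6×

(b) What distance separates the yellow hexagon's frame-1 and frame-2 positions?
5.1

The yellow hexagon moved from (10.8, 6.8) to (15.7, 5.5), a distance of √(4.9² + 1.3²) ≈ 5.1.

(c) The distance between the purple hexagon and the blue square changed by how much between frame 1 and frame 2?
+0.5

Distance in frame 1: 16.2. Distance in frame 2: 16.7.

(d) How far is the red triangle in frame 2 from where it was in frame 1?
5.8

The red triangle moved from (9.0, 15.0) to (14.8, 14.6), a distance of √(5.8² + 0.4²) ≈ 5.8.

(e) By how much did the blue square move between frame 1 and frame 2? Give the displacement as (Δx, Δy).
(-0.2, 1.3)

The blue square was at (10.7, 17.3) in frame 1 and (10.5, 18.6) in frame 2.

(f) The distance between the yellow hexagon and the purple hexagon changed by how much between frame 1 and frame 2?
-2.1

Distance in frame 1: 6.1. Distance in frame 2: 4.0.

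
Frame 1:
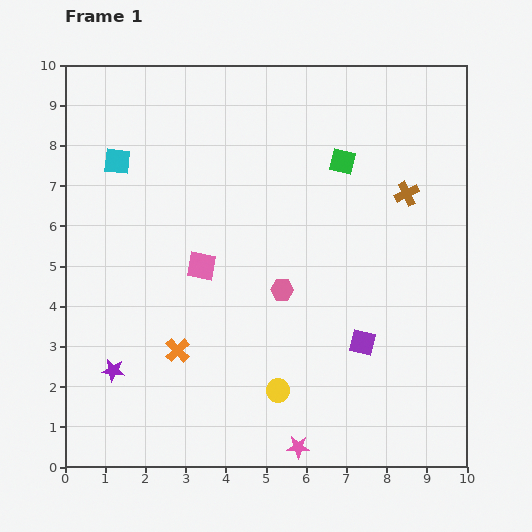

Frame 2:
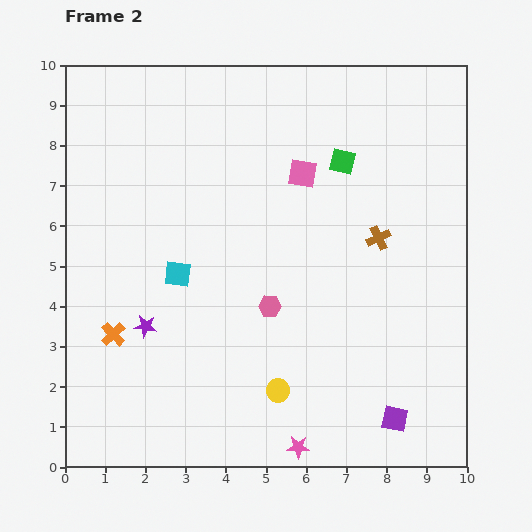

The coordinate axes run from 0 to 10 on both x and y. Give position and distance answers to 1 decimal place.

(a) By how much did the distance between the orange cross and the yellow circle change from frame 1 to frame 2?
+1.6

Distance in frame 1: 2.7. Distance in frame 2: 4.3.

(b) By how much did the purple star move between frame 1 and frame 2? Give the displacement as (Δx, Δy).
(0.8, 1.1)

The purple star was at (1.2, 2.4) in frame 1 and (2.0, 3.5) in frame 2.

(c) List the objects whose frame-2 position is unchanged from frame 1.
the pink star, the green square, the yellow circle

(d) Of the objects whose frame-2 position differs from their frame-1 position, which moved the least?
the pink hexagon

(moved 0.5)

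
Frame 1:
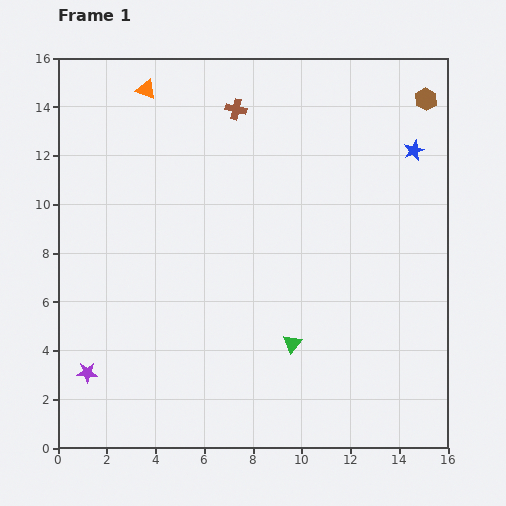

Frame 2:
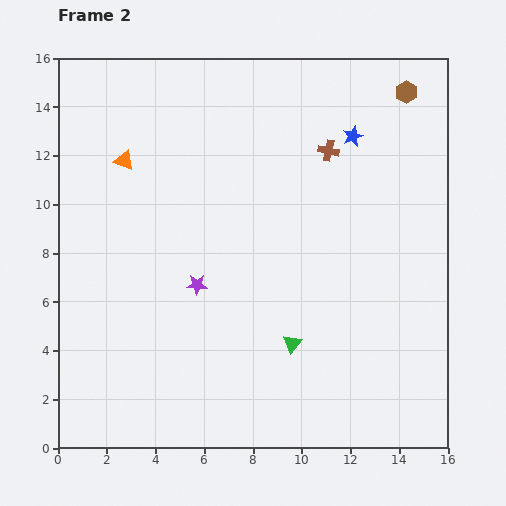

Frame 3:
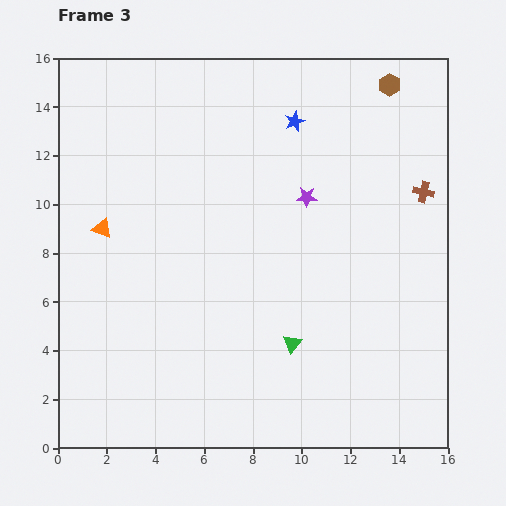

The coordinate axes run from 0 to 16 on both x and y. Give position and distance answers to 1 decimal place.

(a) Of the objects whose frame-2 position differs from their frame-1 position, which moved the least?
the brown hexagon

(moved 0.9)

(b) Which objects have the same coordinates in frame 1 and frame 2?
the green triangle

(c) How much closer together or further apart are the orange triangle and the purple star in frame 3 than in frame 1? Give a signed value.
-3.3

Distance in frame 1: 11.8. Distance in frame 3: 8.5.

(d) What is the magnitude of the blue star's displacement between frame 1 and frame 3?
5.0

The blue star moved from (14.6, 12.2) to (9.7, 13.4), a distance of √(4.9² + 1.2²) ≈ 5.0.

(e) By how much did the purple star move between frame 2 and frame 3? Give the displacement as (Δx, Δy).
(4.5, 3.6)

The purple star was at (5.7, 6.7) in frame 2 and (10.2, 10.3) in frame 3.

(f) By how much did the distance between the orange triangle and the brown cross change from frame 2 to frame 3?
+4.9

Distance in frame 2: 8.4. Distance in frame 3: 13.3.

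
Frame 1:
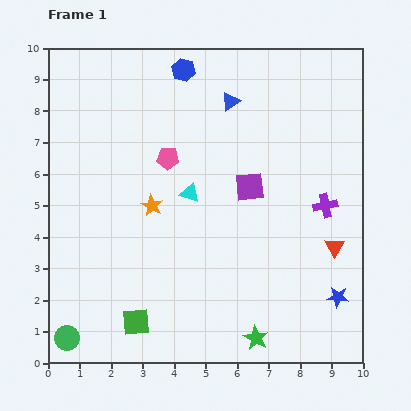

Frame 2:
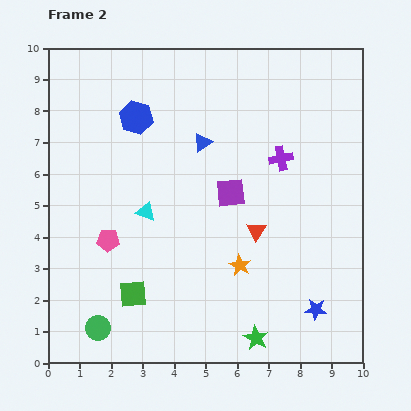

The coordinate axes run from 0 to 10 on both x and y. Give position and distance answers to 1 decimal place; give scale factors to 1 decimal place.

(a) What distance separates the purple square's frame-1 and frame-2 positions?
0.6

The purple square moved from (6.4, 5.6) to (5.8, 5.4), a distance of √(0.6² + 0.2²) ≈ 0.6.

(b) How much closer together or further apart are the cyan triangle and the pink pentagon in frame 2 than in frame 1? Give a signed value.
+0.2

Distance in frame 1: 1.3. Distance in frame 2: 1.5.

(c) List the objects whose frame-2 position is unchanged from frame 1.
the green star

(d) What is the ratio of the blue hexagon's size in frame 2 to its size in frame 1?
1.4×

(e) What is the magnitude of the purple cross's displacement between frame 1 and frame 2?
2.1

The purple cross moved from (8.8, 5.0) to (7.4, 6.5), a distance of √(1.4² + 1.5²) ≈ 2.1.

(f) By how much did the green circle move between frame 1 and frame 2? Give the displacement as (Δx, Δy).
(1.0, 0.3)

The green circle was at (0.6, 0.8) in frame 1 and (1.6, 1.1) in frame 2.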